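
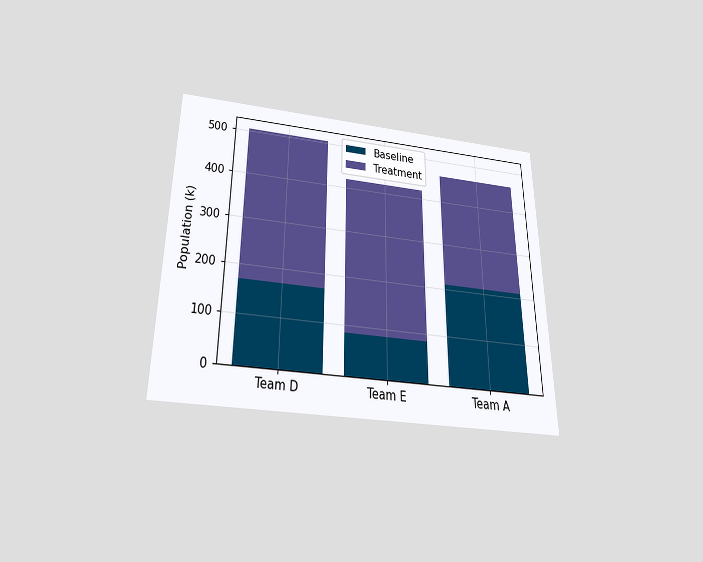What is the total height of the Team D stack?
504k

The chart is viewed slightly from below. The Team D stack's top reaches 504k on the y-axis.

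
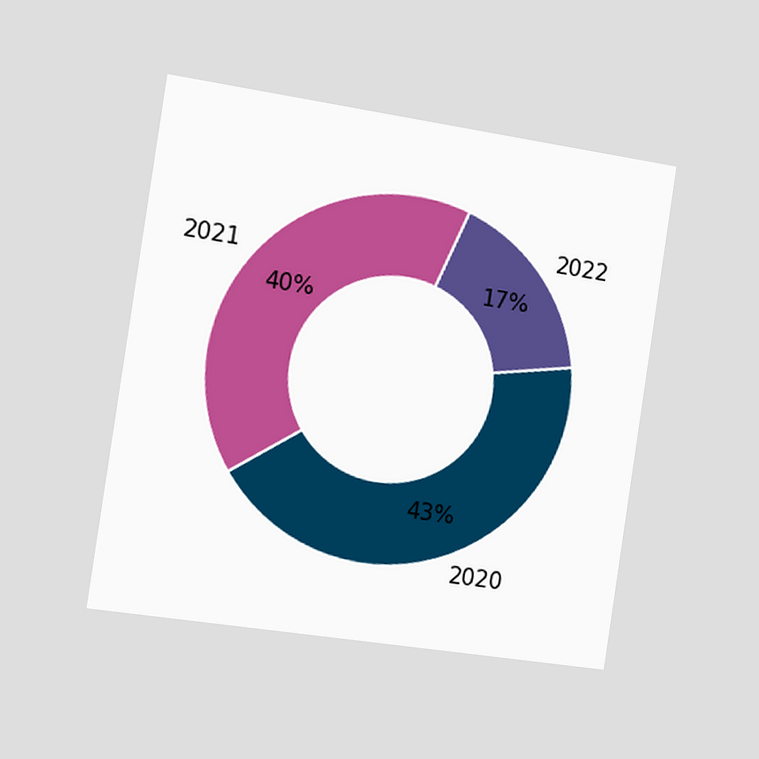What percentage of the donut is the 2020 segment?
The chart is tilted about 9° clockwise and viewed slightly from the left. The 2020 segment takes up 43% of the ring.

43%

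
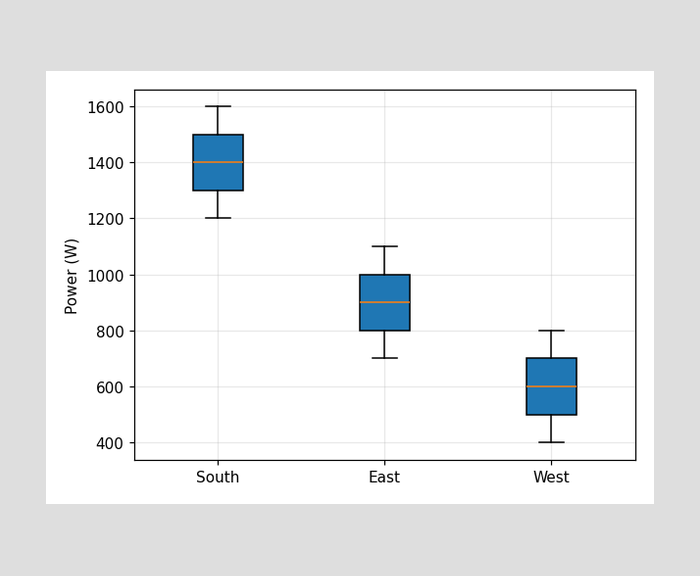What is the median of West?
600W

The median line in the West box sits at 600W.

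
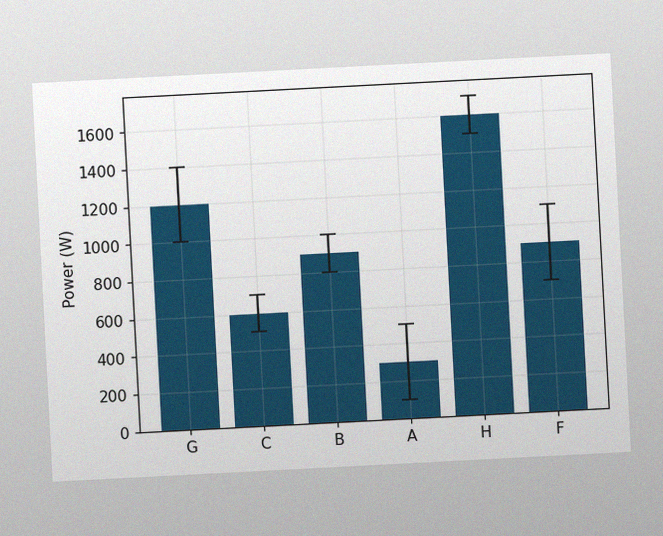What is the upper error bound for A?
500W

The chart is tilted about 3° counter-clockwise, with some photo noise. The A bar's upper whisker reaches 500W.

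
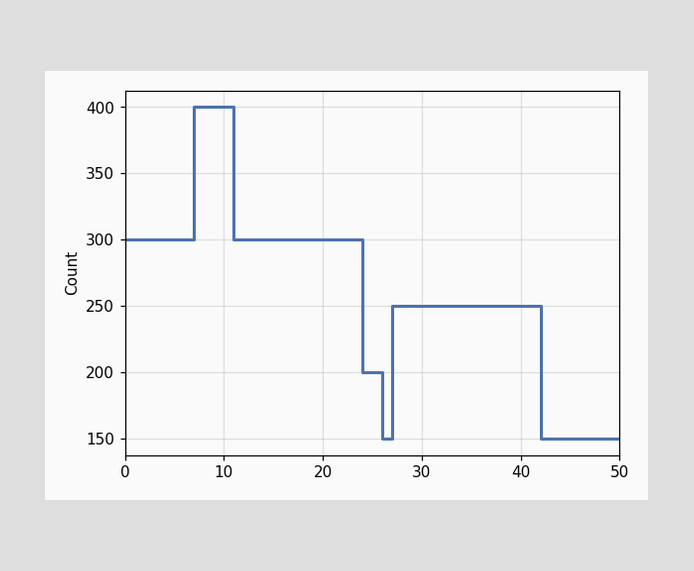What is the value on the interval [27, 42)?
250

On [27, 42) the step sits at 250.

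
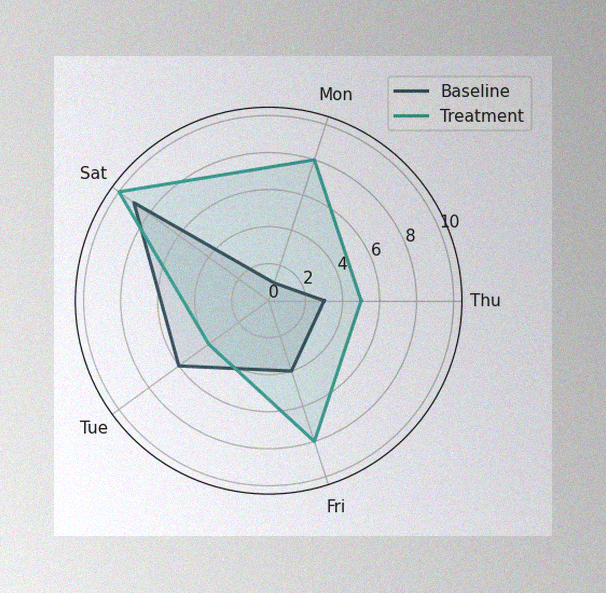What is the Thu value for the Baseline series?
The image has some photo noise and uneven lighting. On the Thu axis, Baseline reaches 3.

3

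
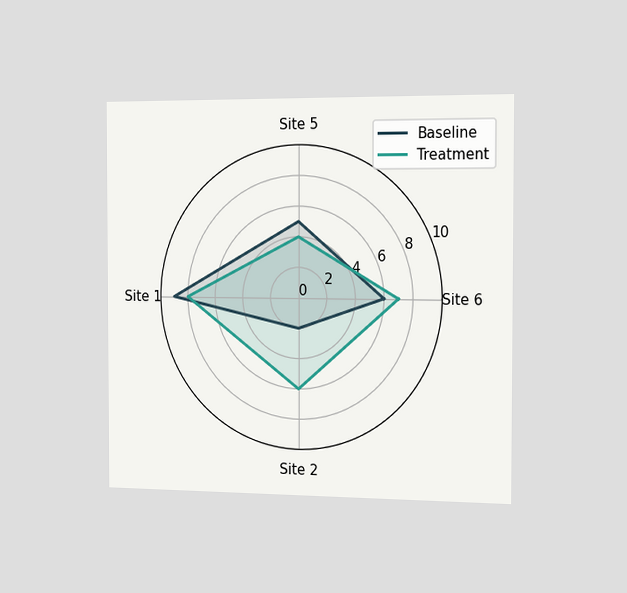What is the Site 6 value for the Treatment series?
7

The chart is viewed slightly from the right. On the Site 6 axis, Treatment reaches 7.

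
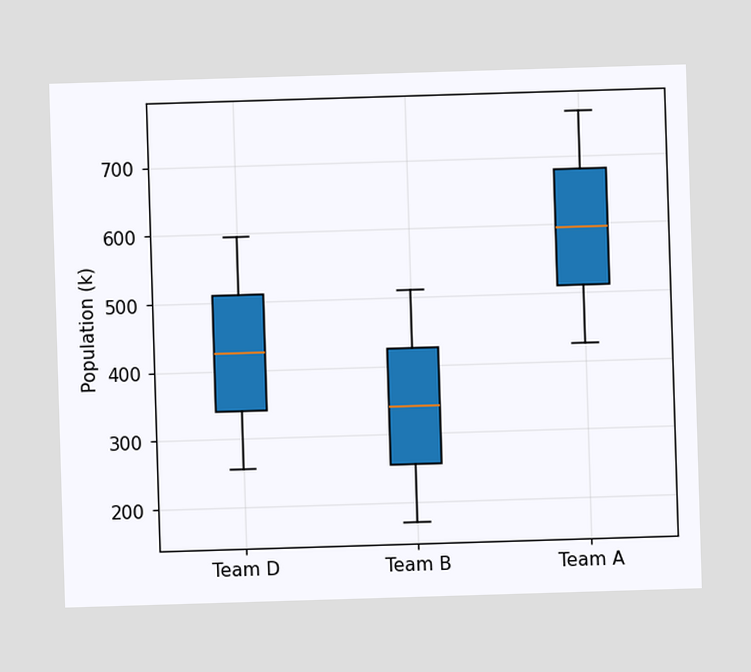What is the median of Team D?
The median line in the Team D box sits at 425k.

425k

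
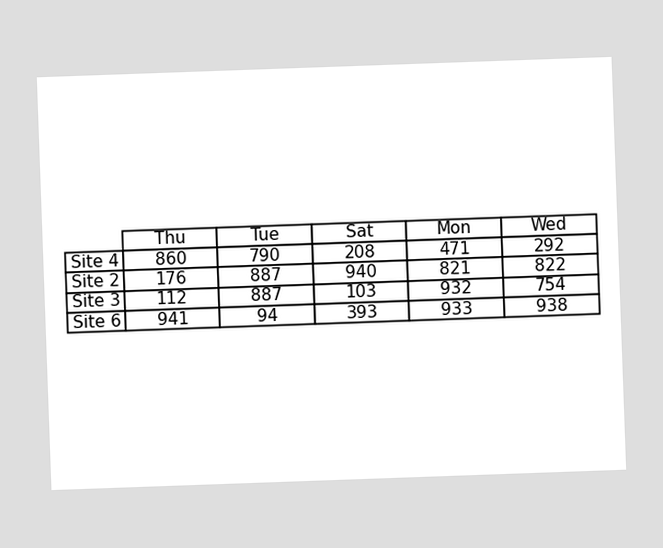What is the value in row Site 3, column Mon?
932

The chart is tilted about 2° counter-clockwise. The (Site 3, Mon) cell reads 932.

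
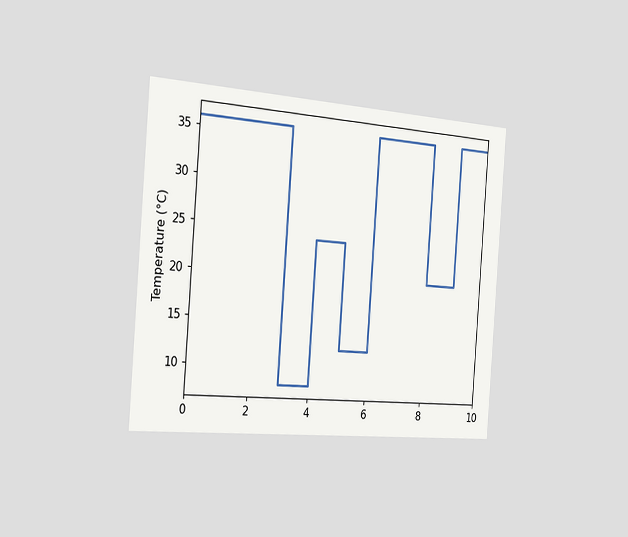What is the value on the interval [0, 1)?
36°C

The chart is tilted about 4° clockwise and viewed slightly from the left. On [0, 1) the step sits at 36°C.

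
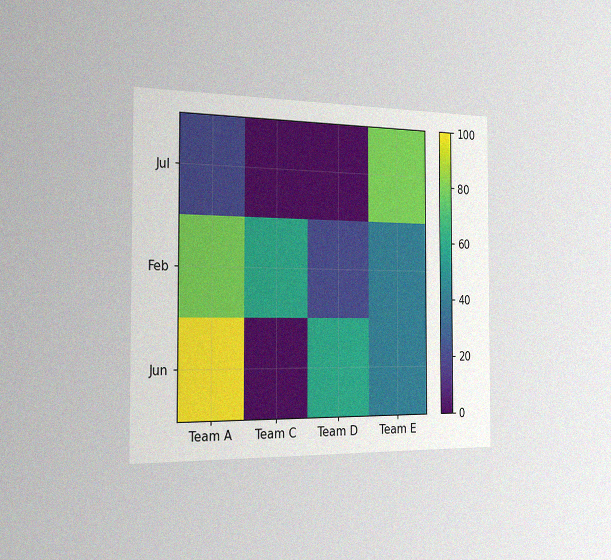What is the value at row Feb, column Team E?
40

The chart is viewed slightly from the left, with some photo noise. Matching cell (Feb, Team E) against the colorbar gives 40.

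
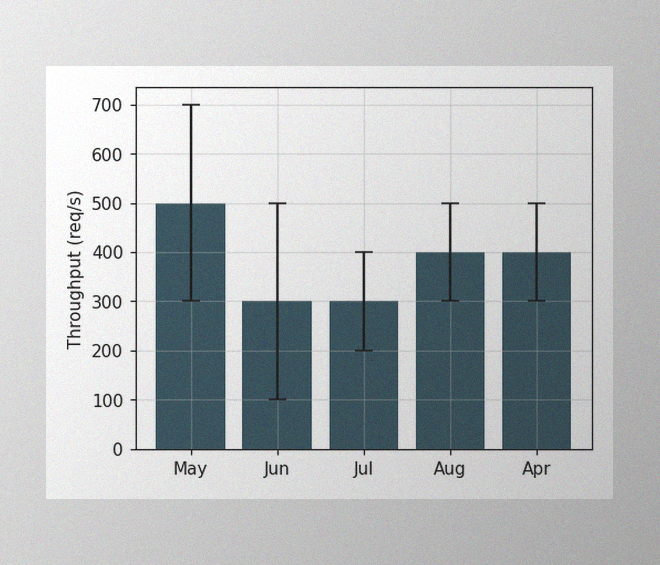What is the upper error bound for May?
700req/s

The image has some photo noise and uneven lighting. The May bar's upper whisker reaches 700req/s.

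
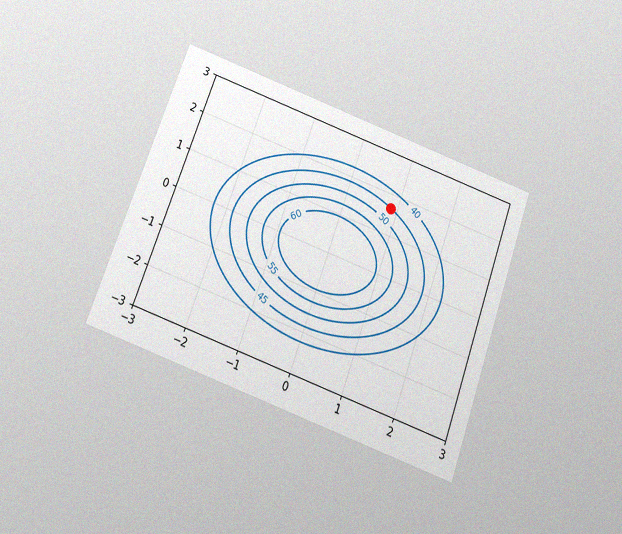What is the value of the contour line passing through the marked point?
The chart is tilted about 20° clockwise and viewed slightly from below, with some photo noise. The marked point sits on the contour labelled 45.

45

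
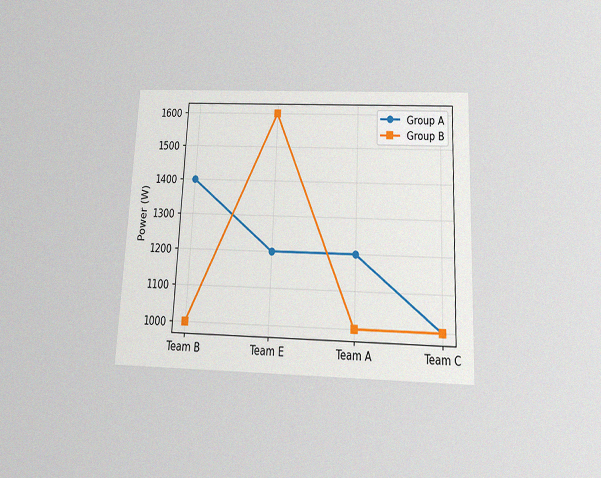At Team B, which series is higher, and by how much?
Group A, by 400W

The chart is tilted about 3° clockwise and viewed slightly from below, with some photo noise. At Team B, Group A sits above the other line by 400W.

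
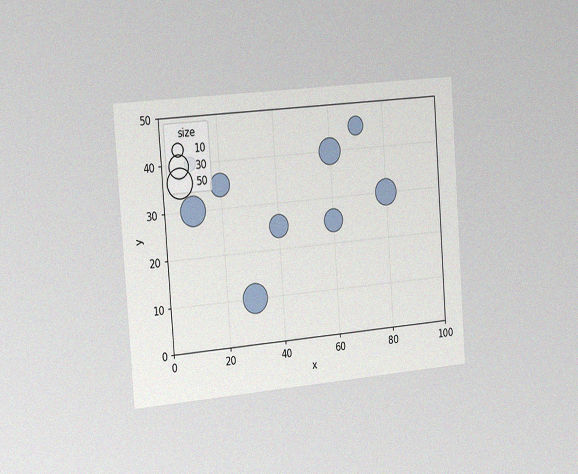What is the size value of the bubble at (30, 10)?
50

The chart is tilted about 4° counter-clockwise and viewed slightly from the left, with some photo noise. Matching the bubble at (30, 10) against the size legend gives 50.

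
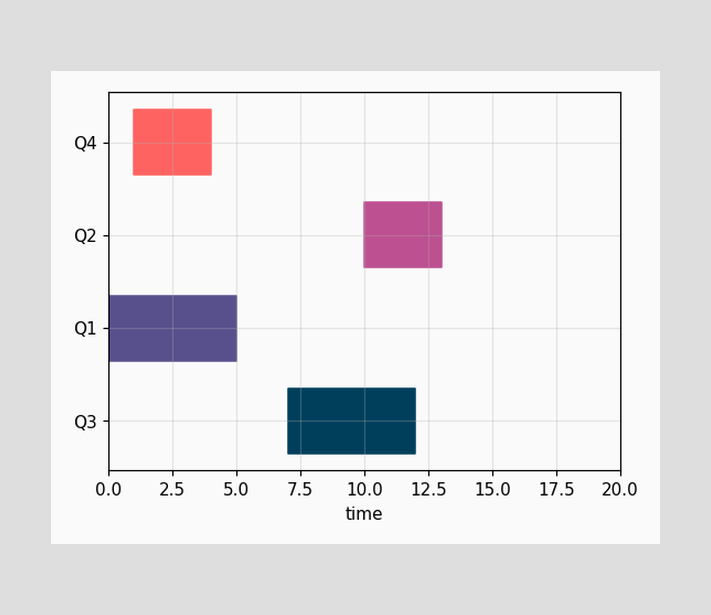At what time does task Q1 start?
The Q1 bar begins at t=0.

0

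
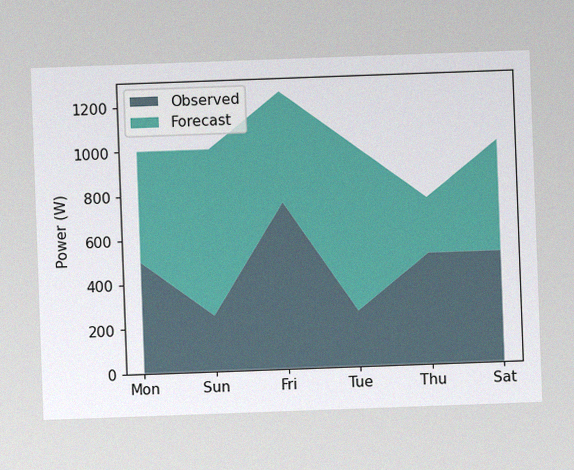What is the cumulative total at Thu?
750W

The chart is tilted about 2° counter-clockwise, with some photo noise. The stacked total at Thu reaches 750W.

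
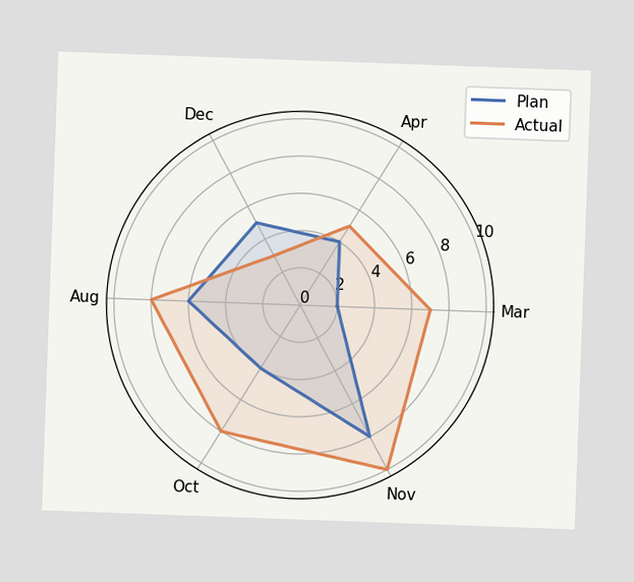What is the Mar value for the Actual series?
The chart is tilted about 2° clockwise. On the Mar axis, Actual reaches 7.

7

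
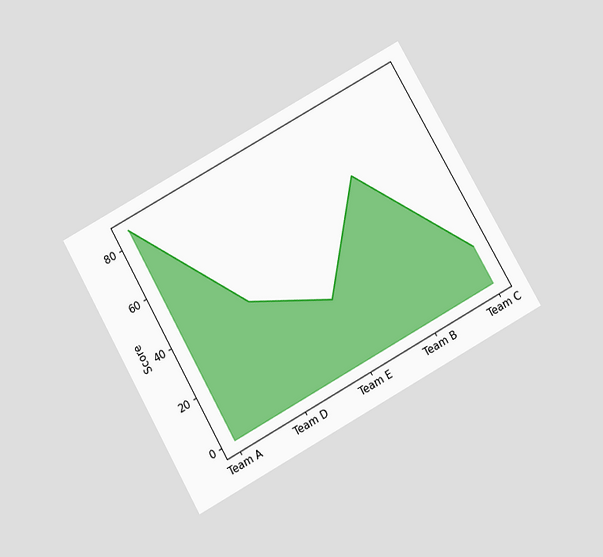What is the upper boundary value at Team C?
The chart is tilted about 29° counter-clockwise and viewed slightly from below. At Team C the upper boundary is at 15.

15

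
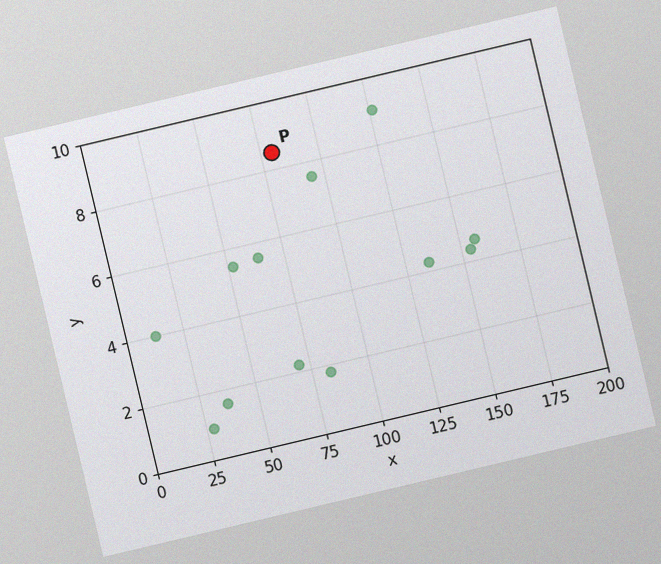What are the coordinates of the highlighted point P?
The chart is tilted about 13° counter-clockwise, with some photo noise. Following the gridlines from P to each axis, P sits at (80, 8.5).

(80, 8.5)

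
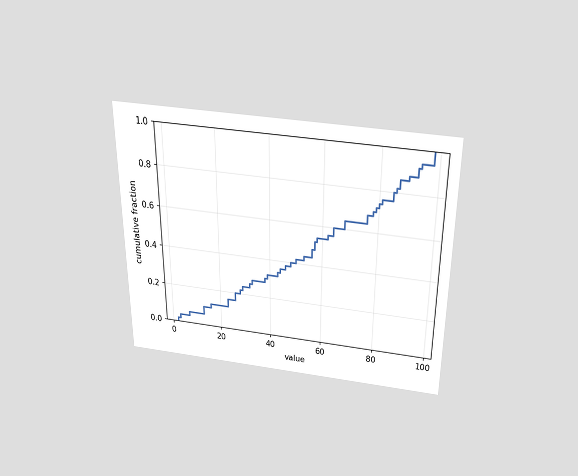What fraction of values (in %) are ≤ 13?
10%

The chart is viewed slightly from above. At x=13 the ECDF step is at 10%.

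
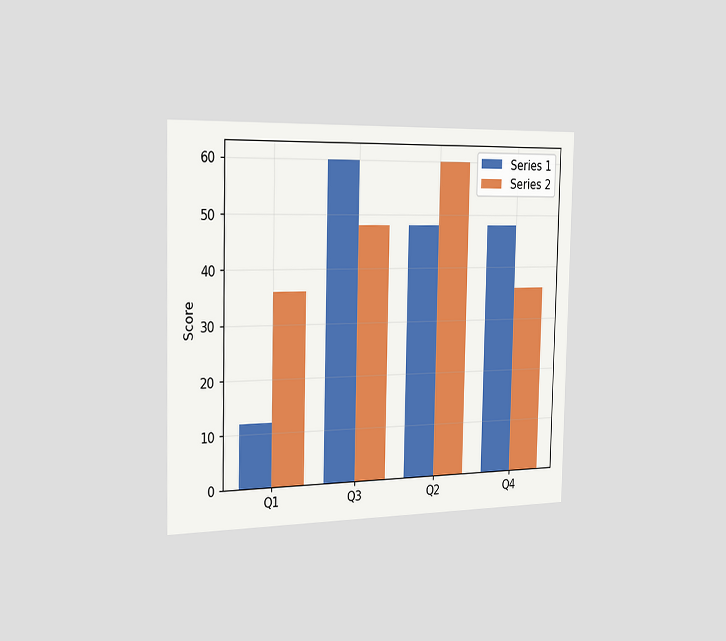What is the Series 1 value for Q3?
60

The chart is viewed slightly from the left. The Series 1 bar at Q3 reaches 60 on the y-axis.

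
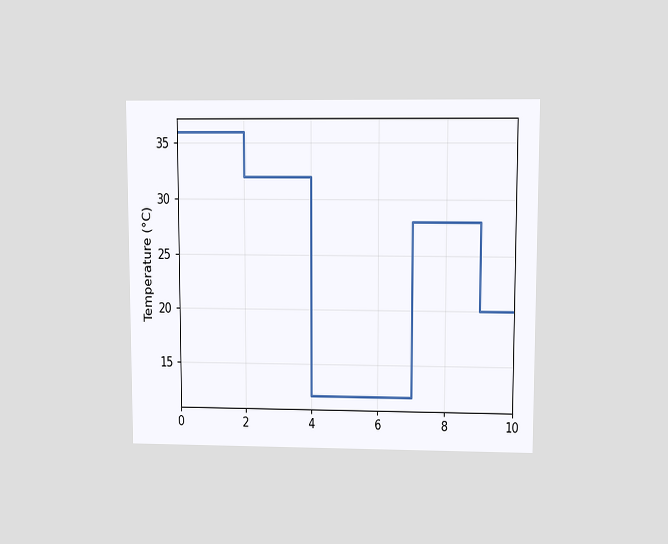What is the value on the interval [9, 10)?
The chart is viewed at a slight angle. On [9, 10) the step sits at 20°C.

20°C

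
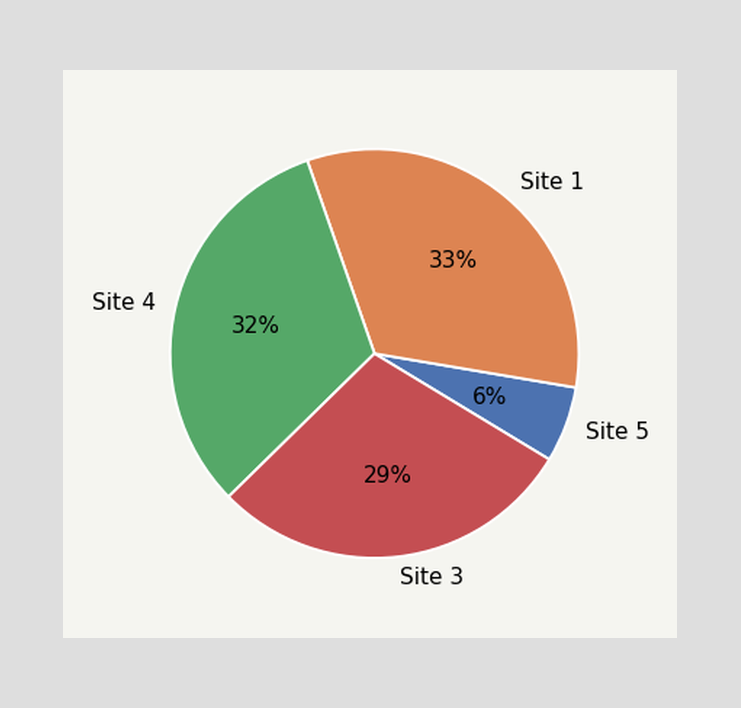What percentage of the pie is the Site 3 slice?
The Site 3 slice takes up 29% of the pie.

29%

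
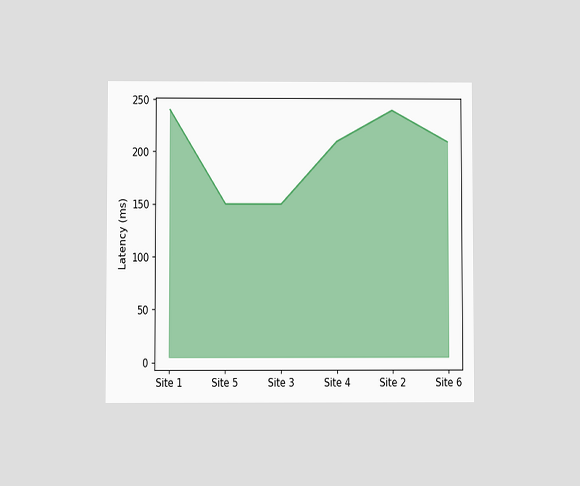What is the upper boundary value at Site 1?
240ms

The chart is viewed at a slight angle. At Site 1 the upper boundary is at 240ms.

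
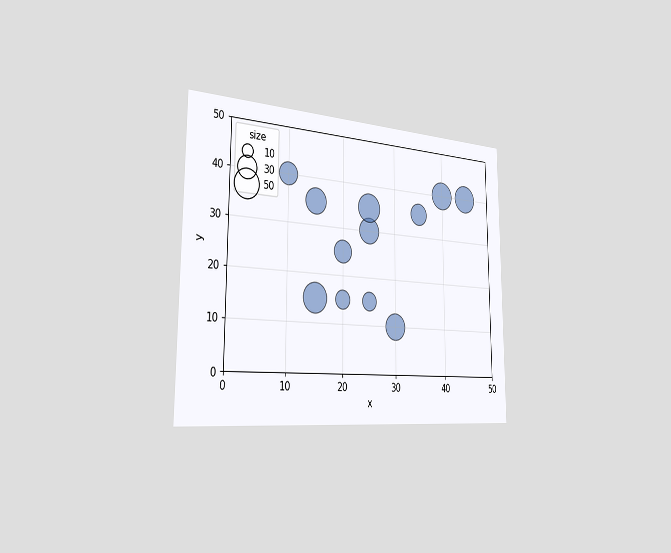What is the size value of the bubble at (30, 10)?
40

The chart is viewed slightly from the left. Matching the bubble at (30, 10) against the size legend gives 40.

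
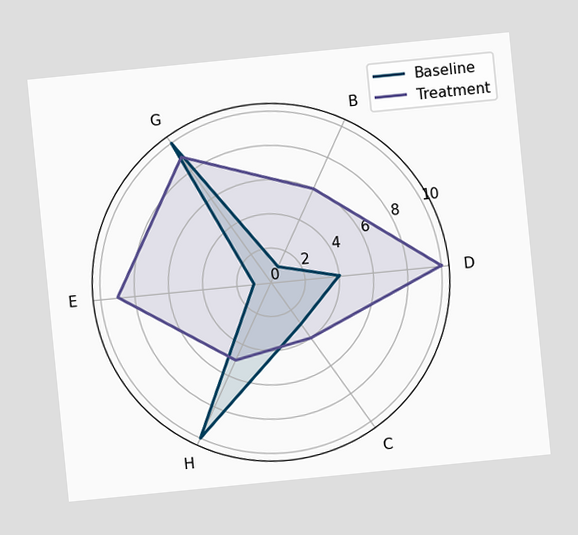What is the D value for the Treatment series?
The chart is tilted about 6° counter-clockwise. On the D axis, Treatment reaches 10.

10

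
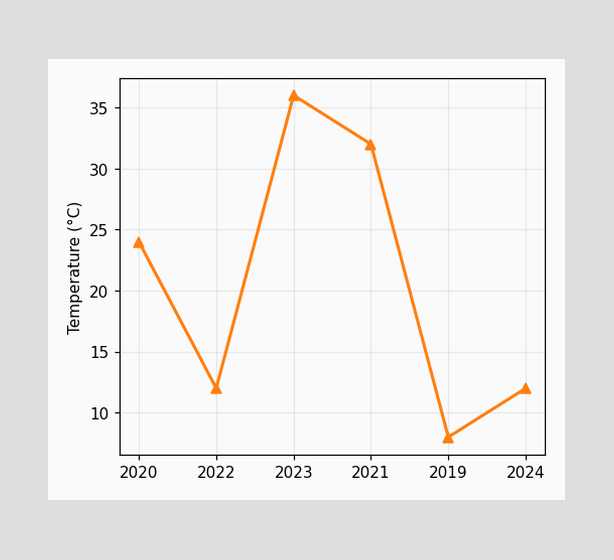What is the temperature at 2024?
At 2024, the line is at 12°C.

12°C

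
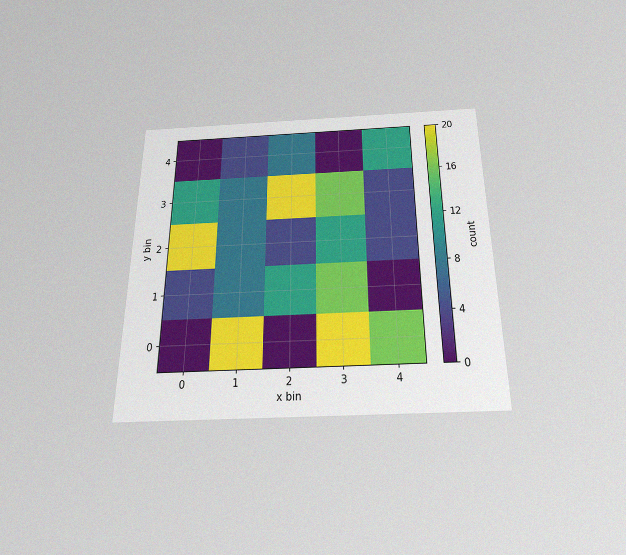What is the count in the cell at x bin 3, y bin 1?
The chart is viewed slightly from below, with some photo noise. Matching the cell (3, 1) against the colorbar gives 16.

16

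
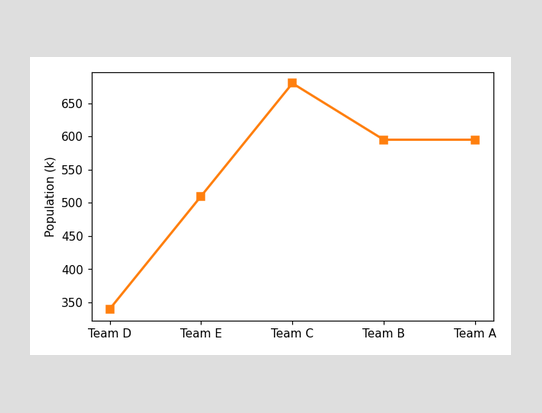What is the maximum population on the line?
680k

The highest point is at Team C, and reading across to the y-axis gives 680k.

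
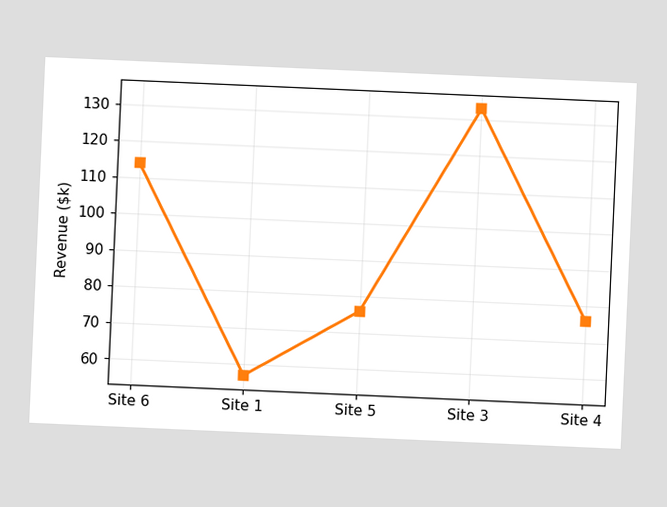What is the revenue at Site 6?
$114k

The chart is tilted about 3° clockwise. At Site 6, the line is at $114k.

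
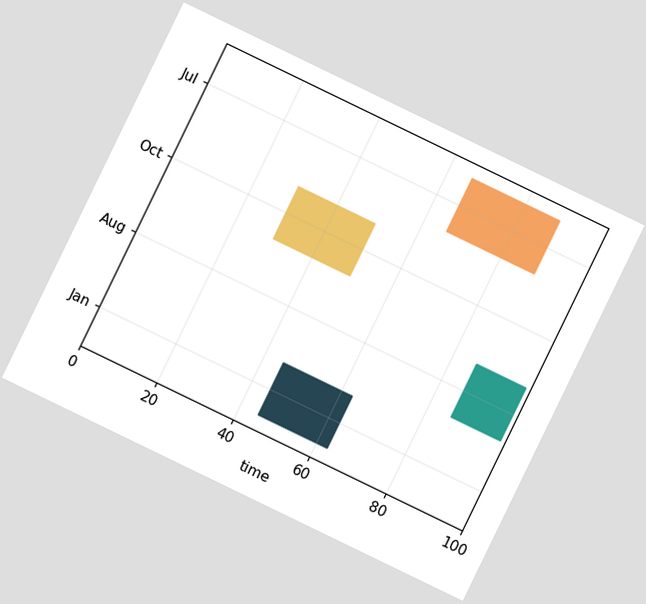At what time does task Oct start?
30

The chart is tilted about 26° clockwise. The Oct bar begins at t=30.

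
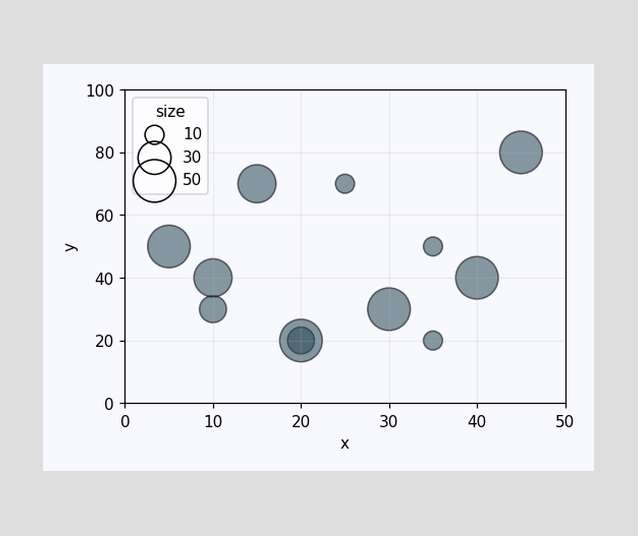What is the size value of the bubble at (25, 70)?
Matching the bubble at (25, 70) against the size legend gives 10.

10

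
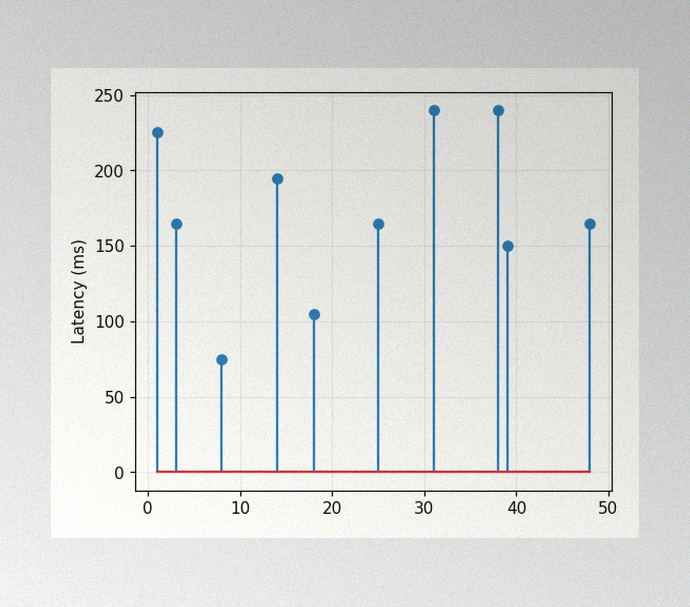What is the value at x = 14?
195ms

The image has some photo noise and uneven lighting. The stem at x=14 reaches 195ms.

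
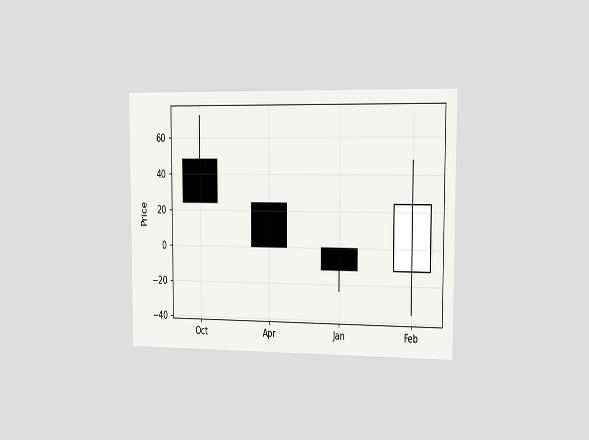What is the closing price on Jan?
-12

The chart is viewed slightly from the right. The Jan candle closes at -12.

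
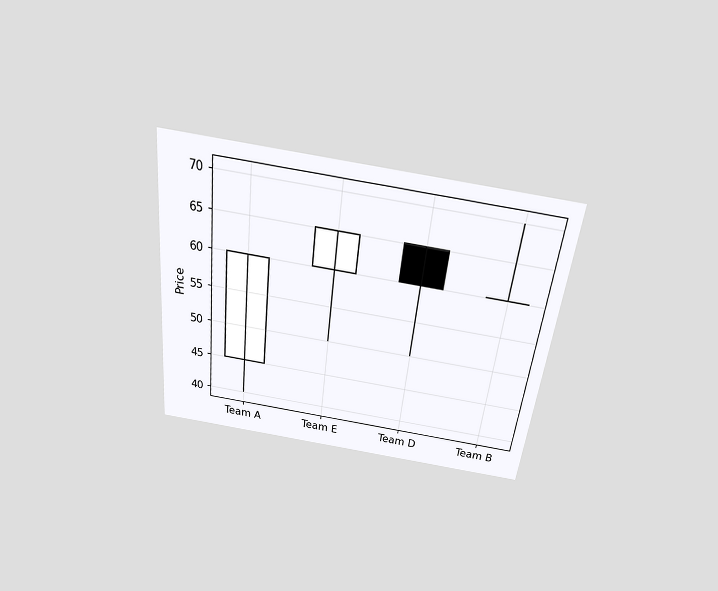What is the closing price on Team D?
The chart is tilted about 6° clockwise and viewed slightly from above. The Team D candle closes at 60.

60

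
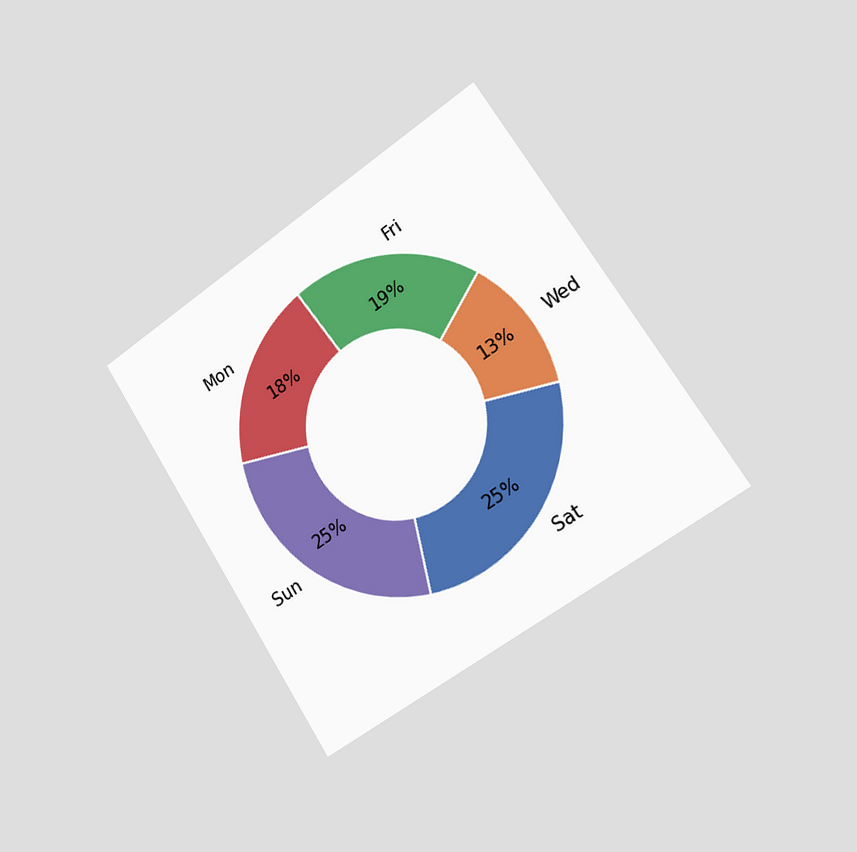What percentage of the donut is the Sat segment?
25%

The chart is tilted about 33° counter-clockwise and viewed slightly from the right. The Sat segment takes up 25% of the ring.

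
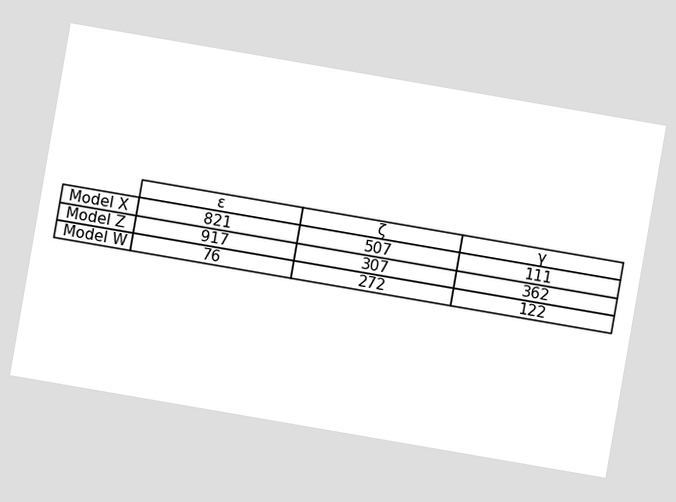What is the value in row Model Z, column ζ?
307

The chart is tilted about 10° clockwise. The (Model Z, ζ) cell reads 307.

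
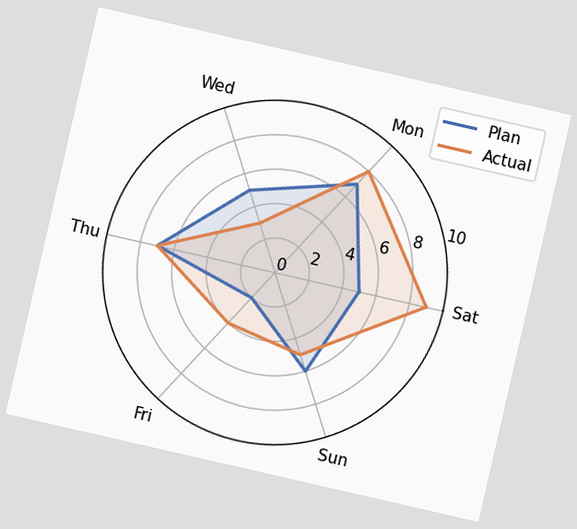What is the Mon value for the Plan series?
The chart is tilted about 13° clockwise. On the Mon axis, Plan reaches 7.

7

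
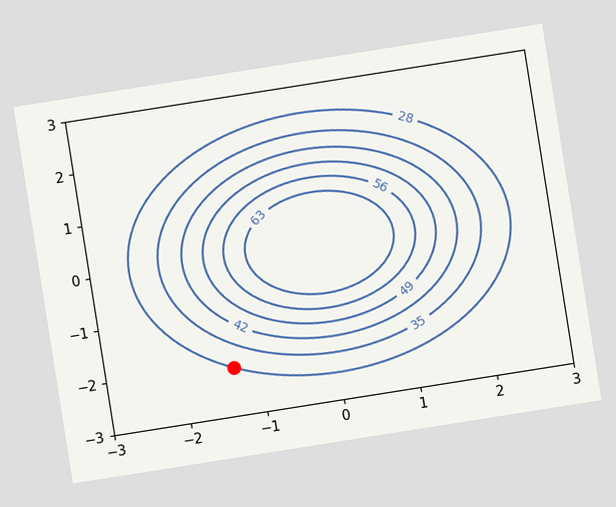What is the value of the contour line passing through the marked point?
The chart is tilted about 9° counter-clockwise. The marked point sits on the contour labelled 28.

28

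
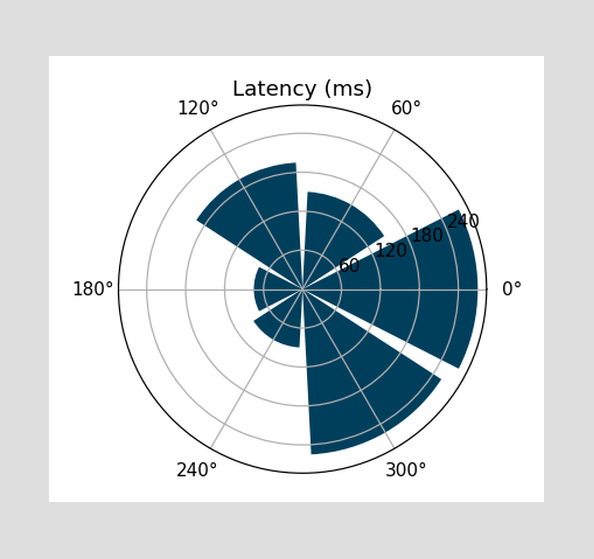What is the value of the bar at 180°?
75ms

The bar at 180° reaches 75ms on the radial axis.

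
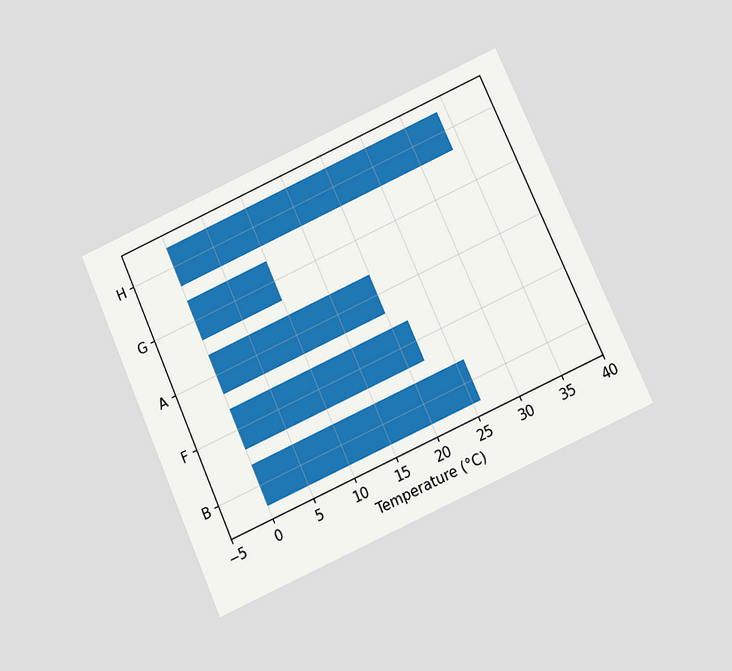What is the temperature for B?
The chart is tilted about 24° counter-clockwise and viewed slightly from below. Reading along the chart's x-axis, the B bar reaches 26°C.

26°C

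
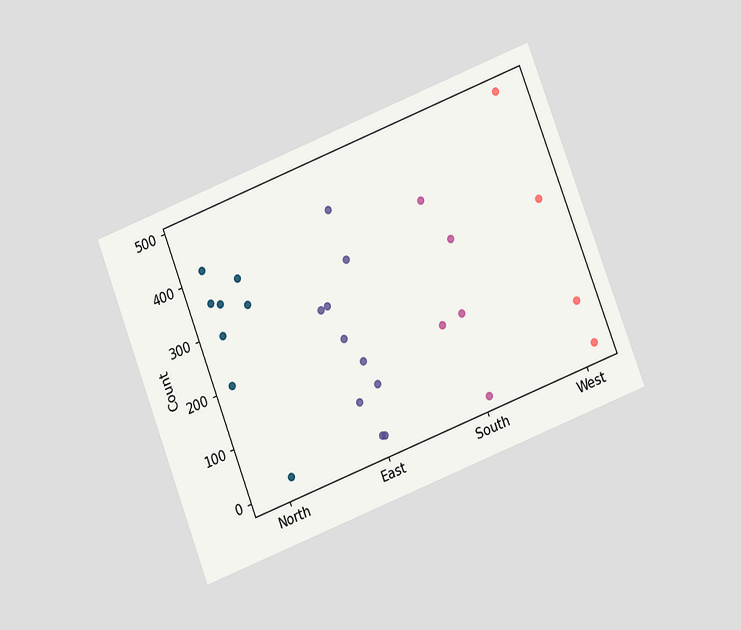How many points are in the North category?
8

The chart is tilted about 21° counter-clockwise and viewed at a slight angle. Counting the markers in the North column gives 8.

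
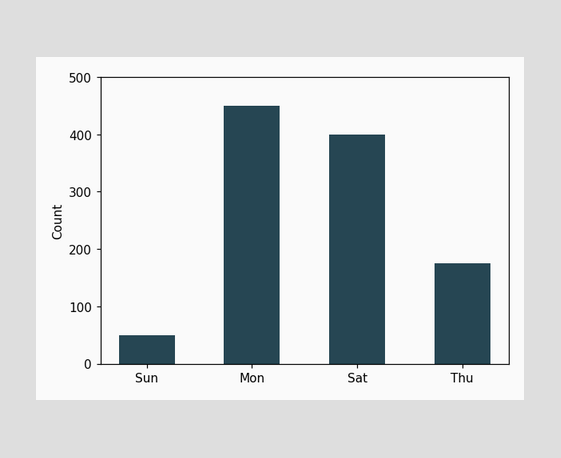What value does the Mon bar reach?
450

Reading along the chart's y-axis, the Mon bar reaches 450.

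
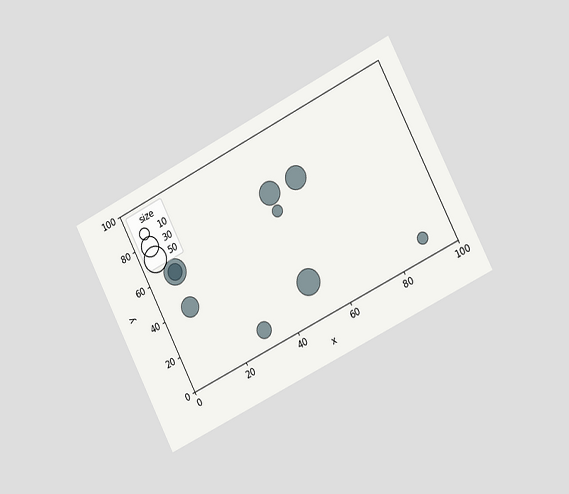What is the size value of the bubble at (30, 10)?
20

The chart is tilted about 27° counter-clockwise and viewed slightly from the right. Matching the bubble at (30, 10) against the size legend gives 20.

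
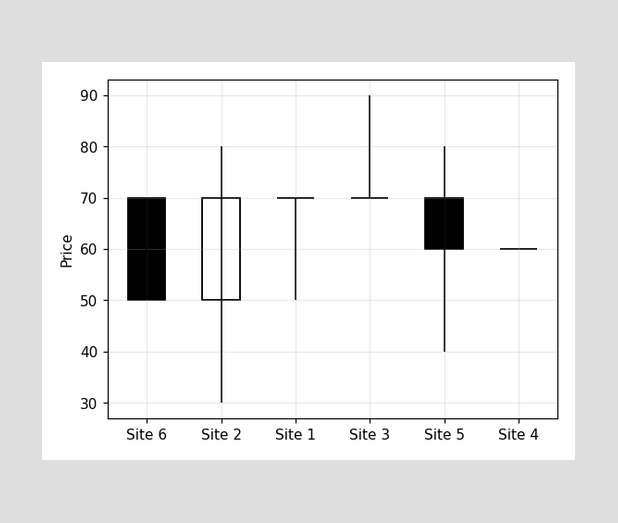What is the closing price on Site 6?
50

The Site 6 candle closes at 50.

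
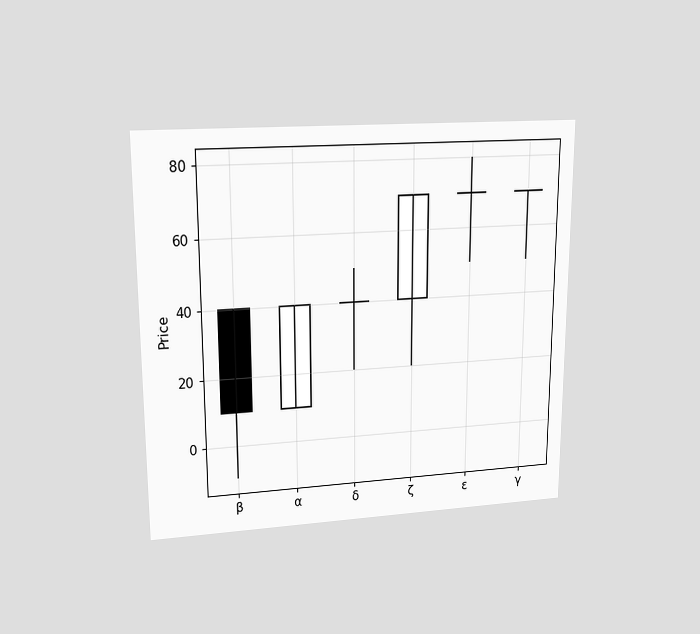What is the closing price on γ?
70

The chart is viewed at a slight angle. The γ candle closes at 70.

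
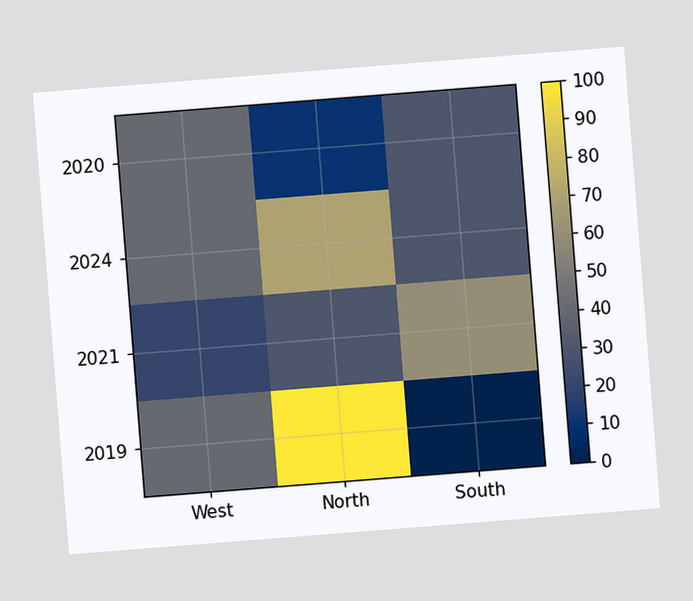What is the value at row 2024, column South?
30

The chart is tilted about 4° counter-clockwise. Matching cell (2024, South) against the colorbar gives 30.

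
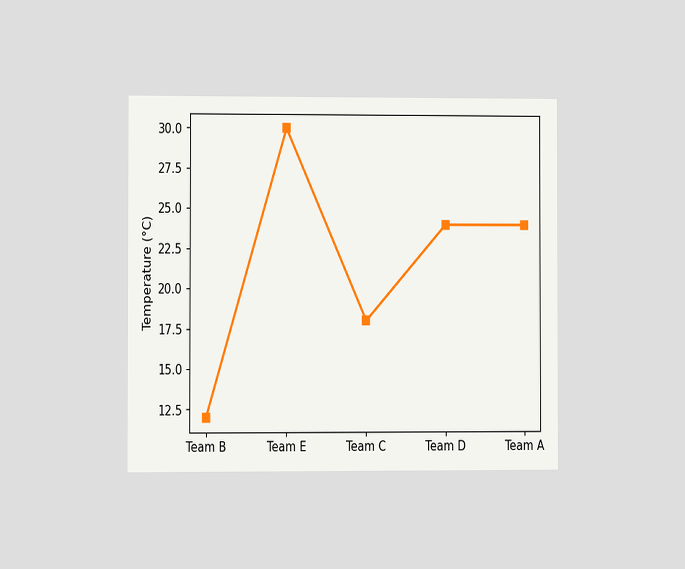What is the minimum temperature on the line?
The chart is viewed at a slight angle. The lowest point is at Team B, and reading across to the y-axis gives 12°C.

12°C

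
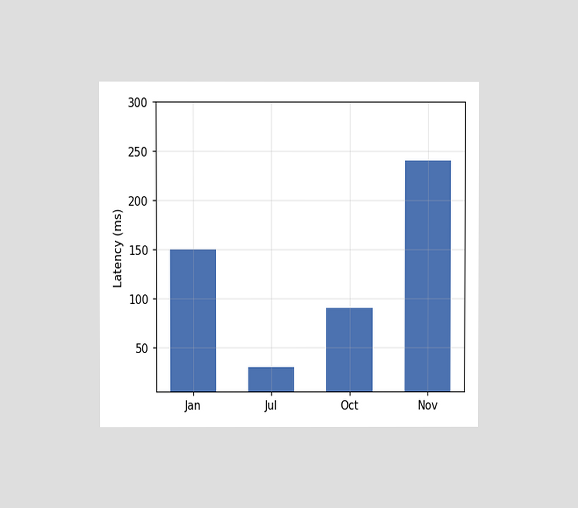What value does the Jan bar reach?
150ms

The chart is viewed at a slight angle. Reading along the chart's y-axis, the Jan bar reaches 150ms.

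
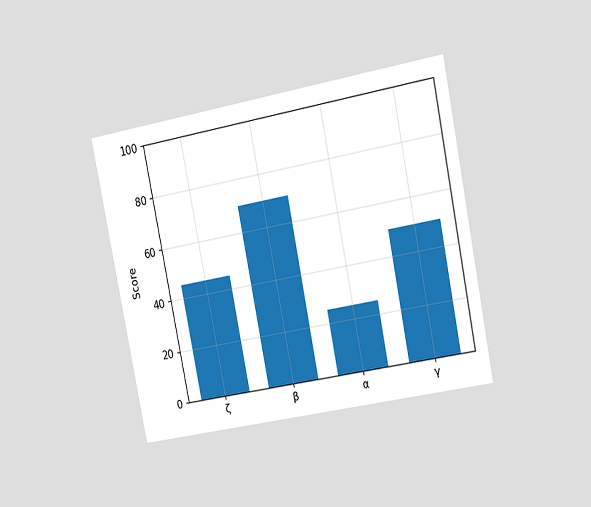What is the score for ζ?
45

The chart is tilted about 11° counter-clockwise and viewed slightly from the right. Reading along the chart's y-axis, the ζ bar reaches 45.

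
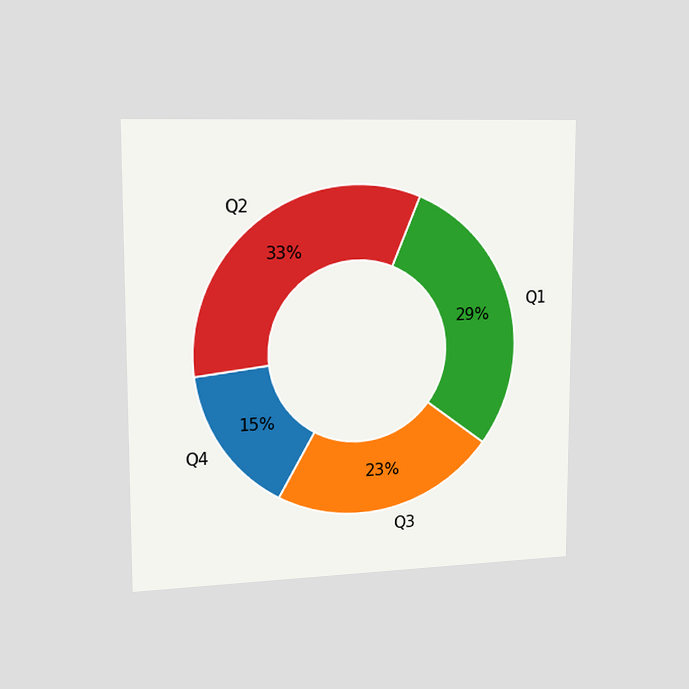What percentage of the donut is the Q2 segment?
The chart is viewed slightly from the left. The Q2 segment takes up 33% of the ring.

33%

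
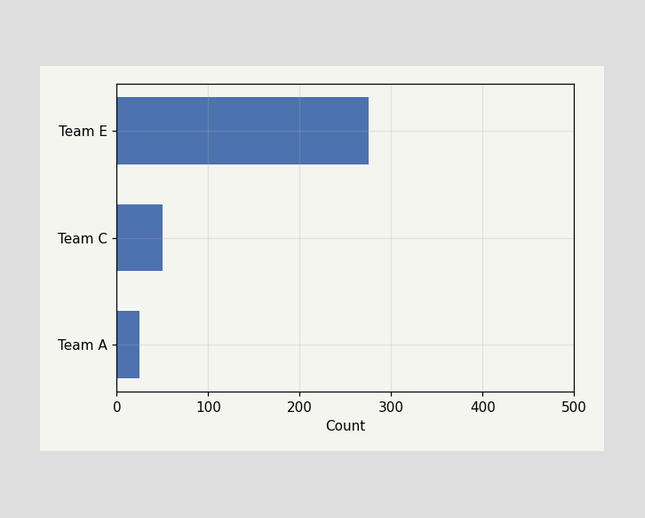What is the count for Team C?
50

Reading along the chart's x-axis, the Team C bar reaches 50.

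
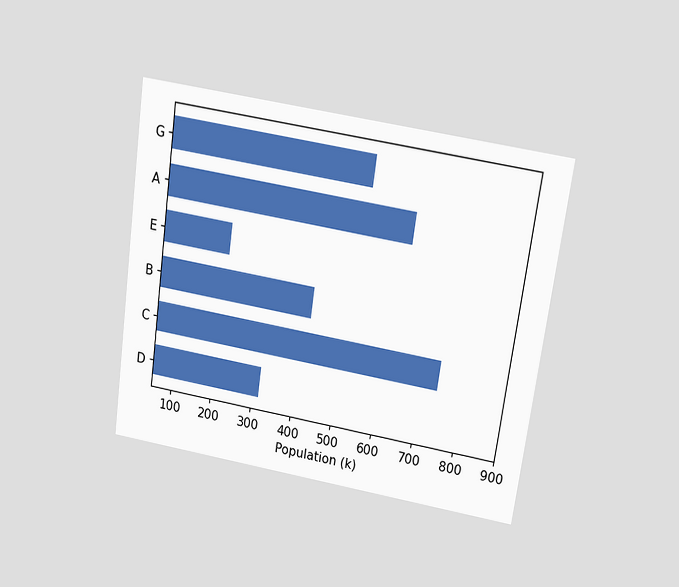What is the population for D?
318k

The chart is tilted about 8° clockwise and viewed slightly from above. Reading along the chart's x-axis, the D bar reaches 318k.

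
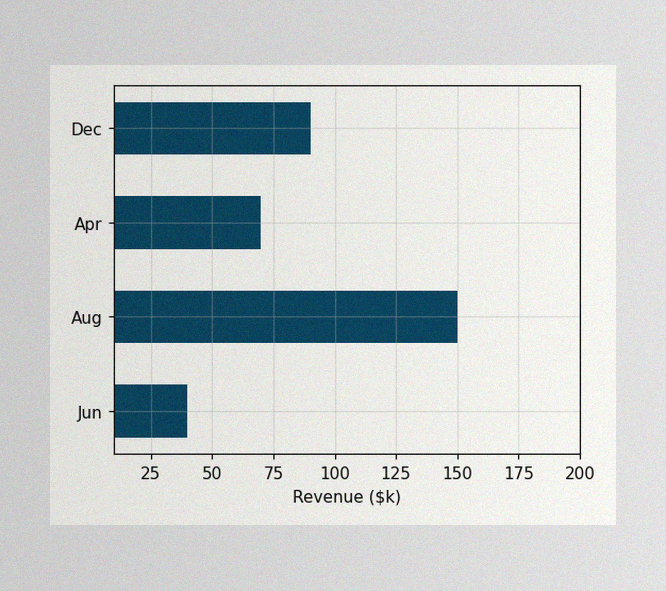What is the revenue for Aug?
The image has some photo noise and uneven lighting. Reading along the chart's x-axis, the Aug bar reaches $150k.

$150k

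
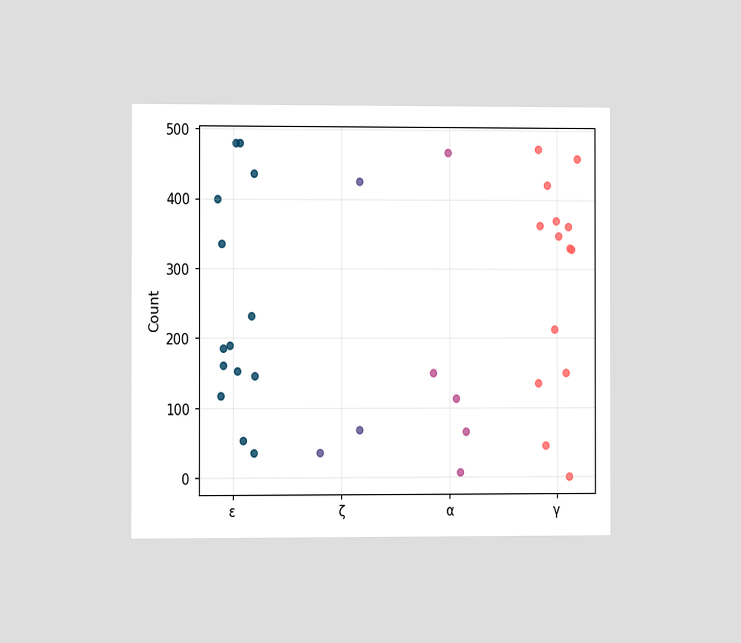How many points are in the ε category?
14

The chart is viewed slightly from the left. Counting the markers in the ε column gives 14.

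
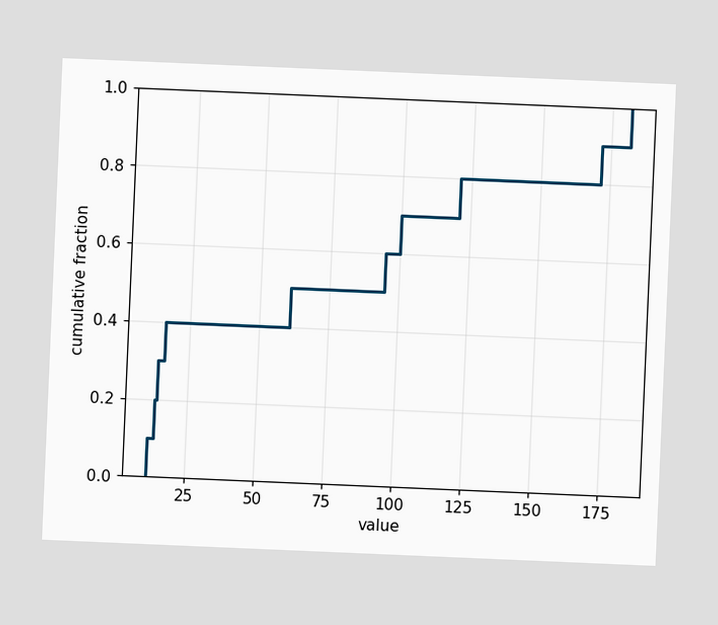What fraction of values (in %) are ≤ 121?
80%

The chart is tilted about 2° clockwise. At x=121 the ECDF step is at 80%.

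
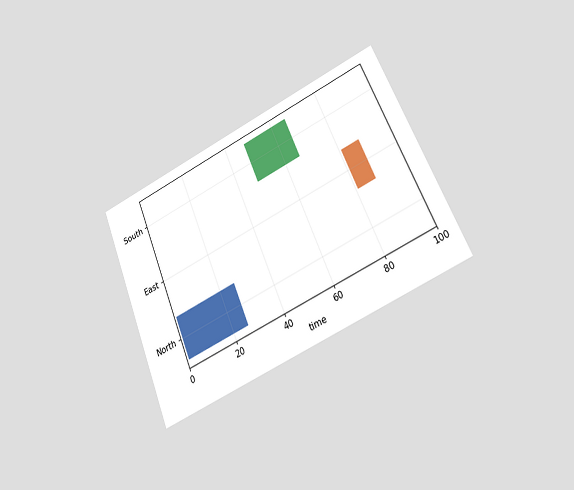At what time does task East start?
The chart is tilted about 23° counter-clockwise and viewed at a slight angle. The East bar begins at t=81.

81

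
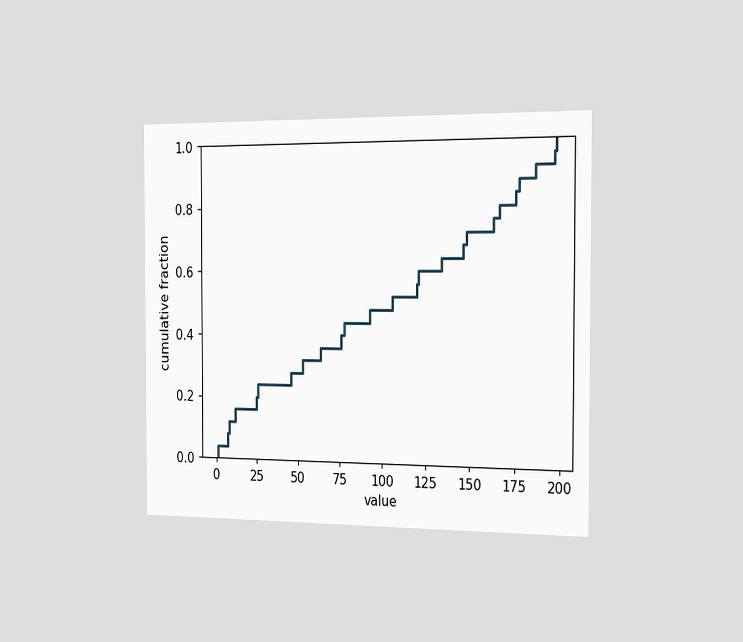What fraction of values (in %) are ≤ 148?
72%

The chart is viewed slightly from the right. At x=148 the ECDF step is at 72%.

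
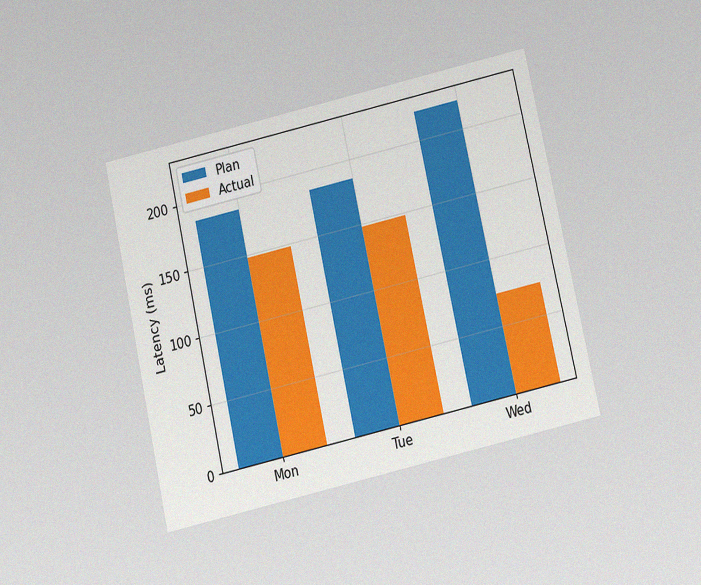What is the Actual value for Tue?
148ms

The chart is tilted about 13° counter-clockwise and viewed slightly from below, with some photo noise. The Actual bar at Tue reaches 148ms on the y-axis.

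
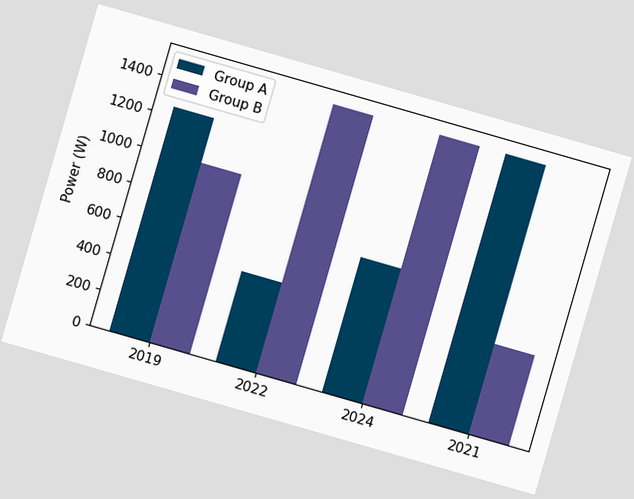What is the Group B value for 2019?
1000W

The chart is tilted about 16° clockwise. The Group B bar at 2019 reaches 1000W on the y-axis.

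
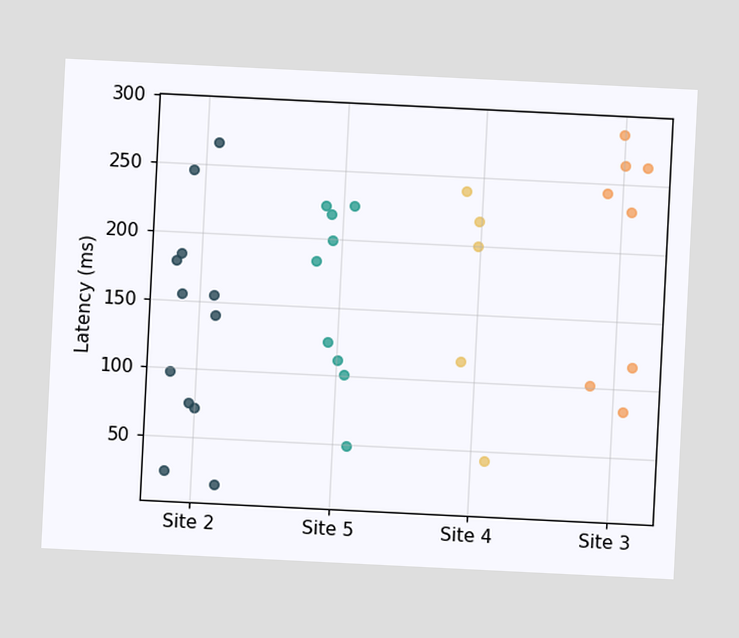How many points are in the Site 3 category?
8

The chart is tilted about 3° clockwise. Counting the markers in the Site 3 column gives 8.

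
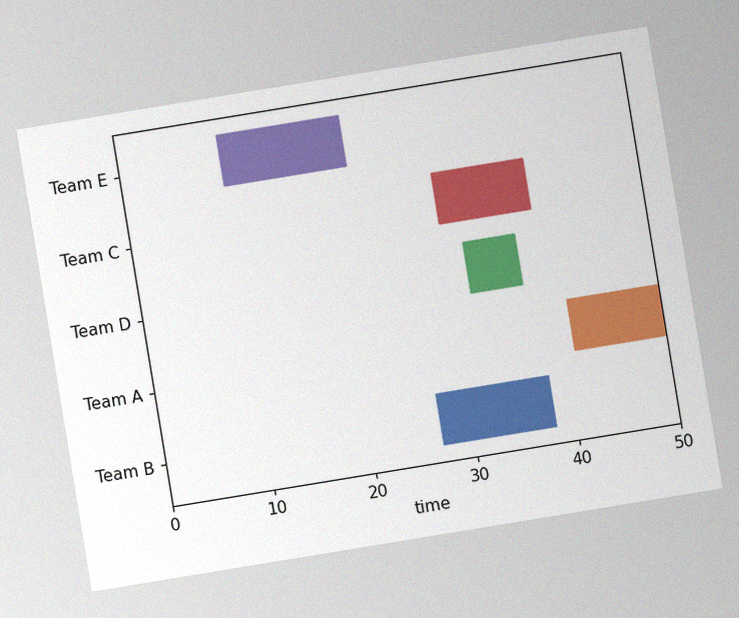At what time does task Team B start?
The chart is tilted about 9° counter-clockwise, with some photo noise. The Team B bar begins at t=27.

27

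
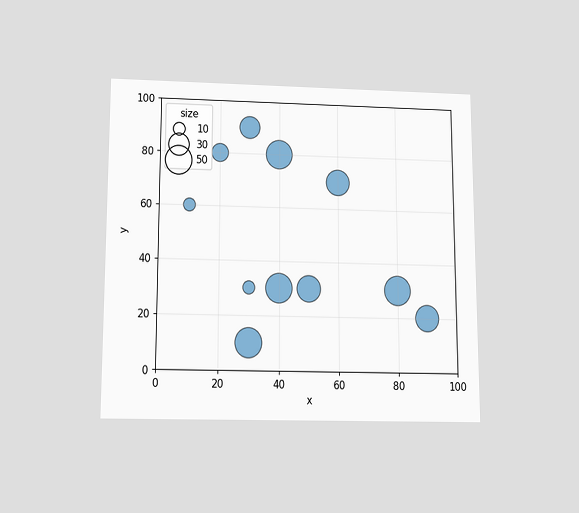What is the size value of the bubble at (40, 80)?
50

The chart is viewed slightly from below. Matching the bubble at (40, 80) against the size legend gives 50.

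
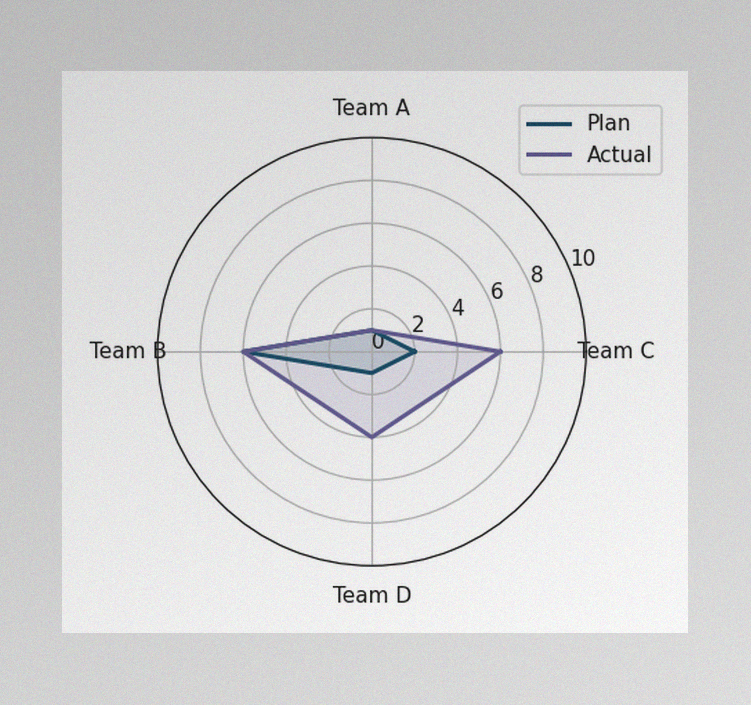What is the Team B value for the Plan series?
6

The image has some photo noise and uneven lighting. On the Team B axis, Plan reaches 6.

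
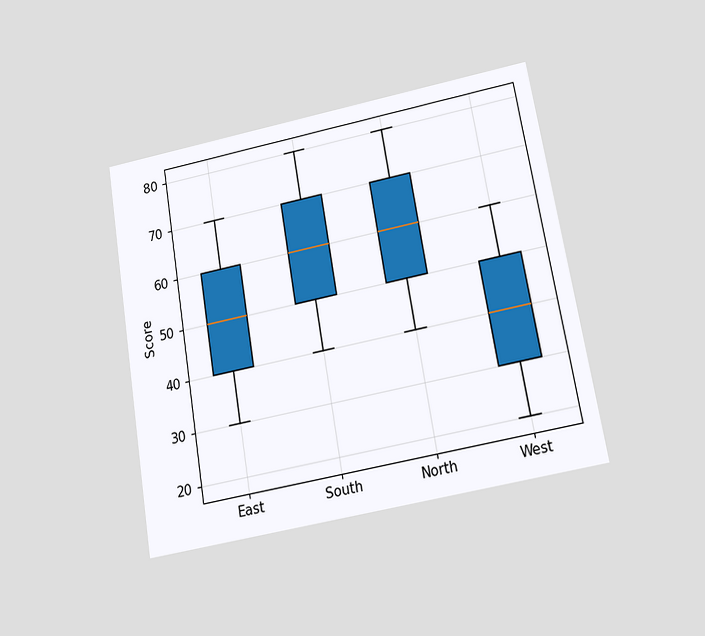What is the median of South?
60

The chart is tilted about 10° counter-clockwise and viewed slightly from below. The median line in the South box sits at 60.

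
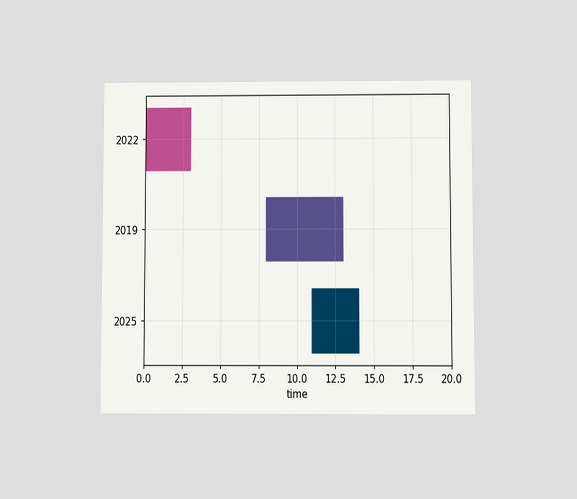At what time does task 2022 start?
The chart is viewed slightly from below. The 2022 bar begins at t=0.

0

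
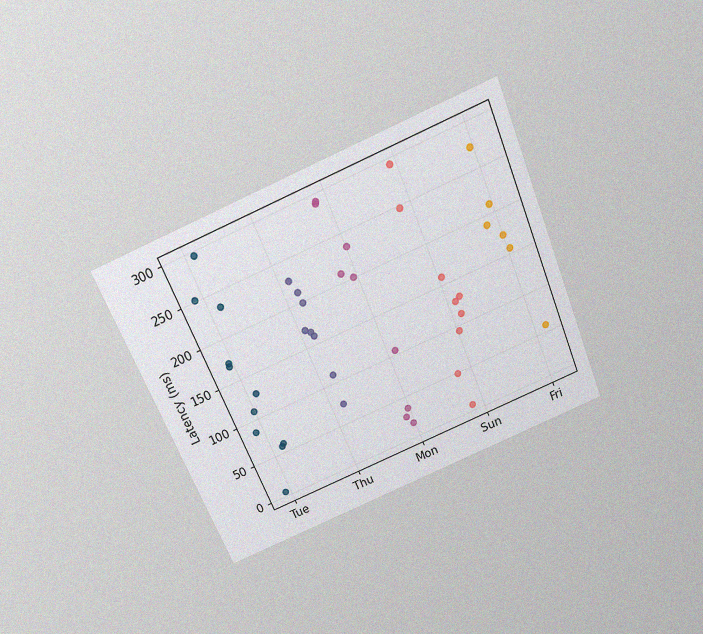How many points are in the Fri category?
6

The chart is tilted about 23° counter-clockwise and viewed slightly from above, with some photo noise. Counting the markers in the Fri column gives 6.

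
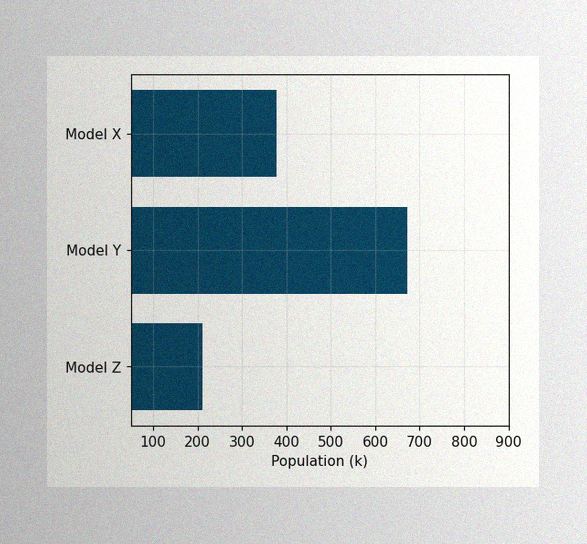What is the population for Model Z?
The image has some photo noise and uneven lighting. Reading along the chart's x-axis, the Model Z bar reaches 210k.

210k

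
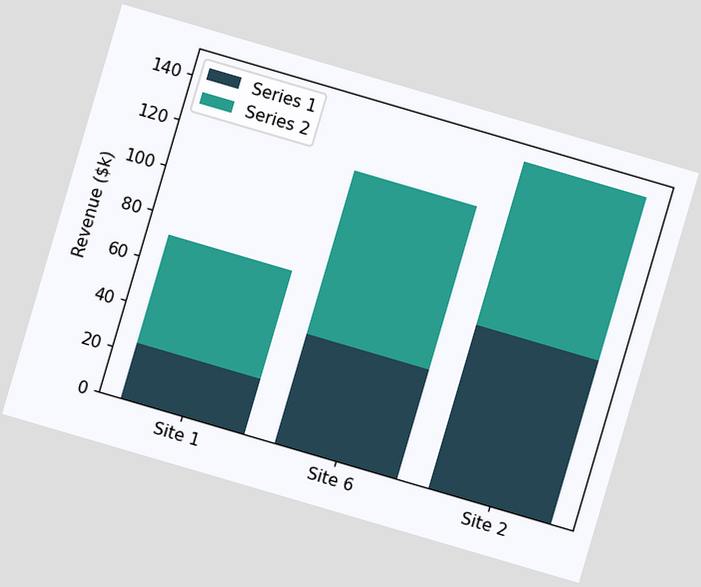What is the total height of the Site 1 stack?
$72k

The chart is tilted about 16° clockwise. The Site 1 stack's top reaches $72k on the y-axis.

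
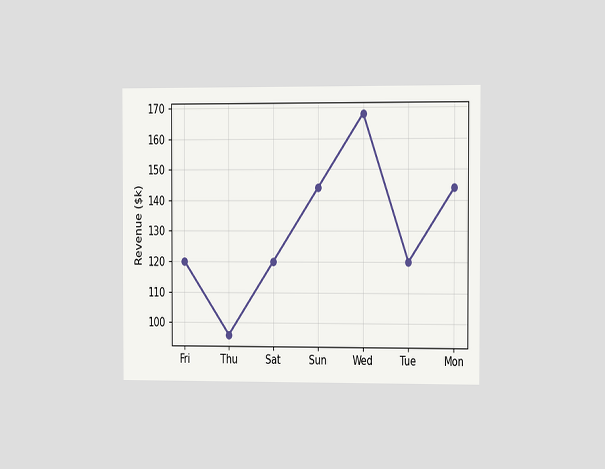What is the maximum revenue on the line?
The chart is viewed slightly from the right. The highest point is at Wed, and reading across to the y-axis gives $168k.

$168k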